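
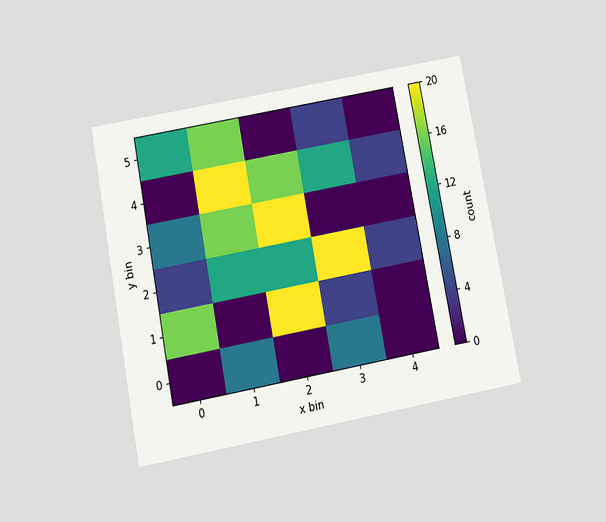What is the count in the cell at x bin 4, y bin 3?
0

The chart is tilted about 11° counter-clockwise and viewed slightly from below. Matching the cell (4, 3) against the colorbar gives 0.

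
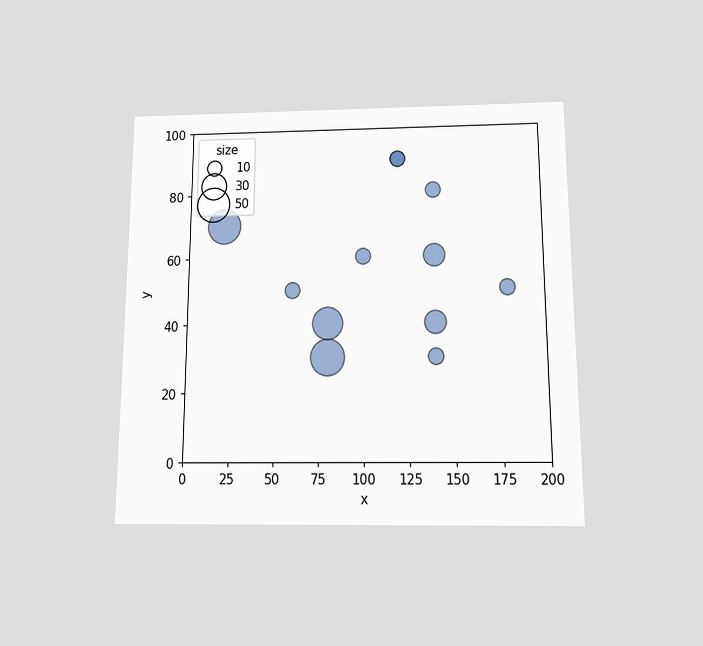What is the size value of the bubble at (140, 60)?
20

The chart is viewed slightly from below. Matching the bubble at (140, 60) against the size legend gives 20.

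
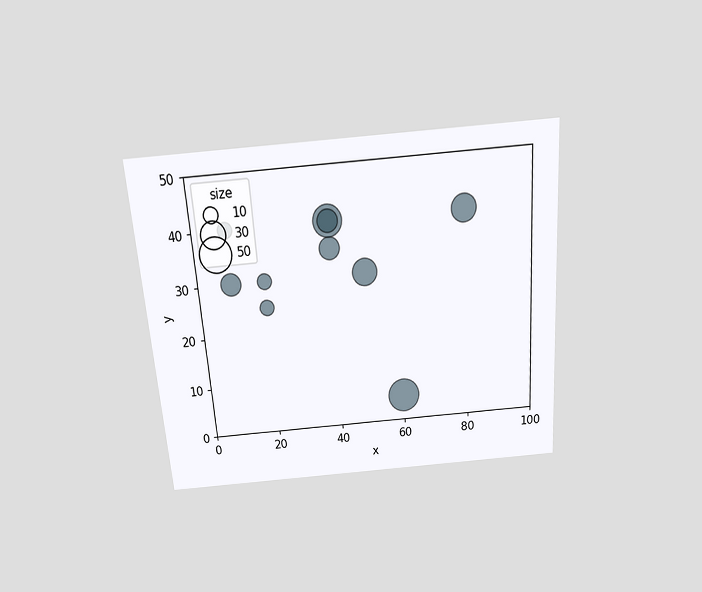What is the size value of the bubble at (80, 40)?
30

The chart is tilted about 4° counter-clockwise and viewed slightly from above. Matching the bubble at (80, 40) against the size legend gives 30.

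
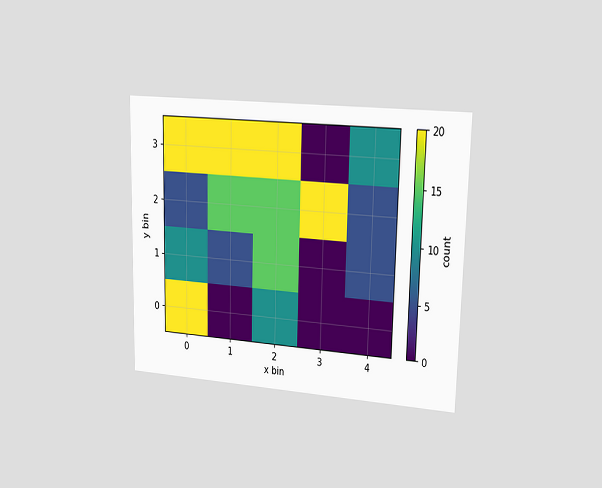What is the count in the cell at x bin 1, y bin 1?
The chart is viewed slightly from the right. Matching the cell (1, 1) against the colorbar gives 5.

5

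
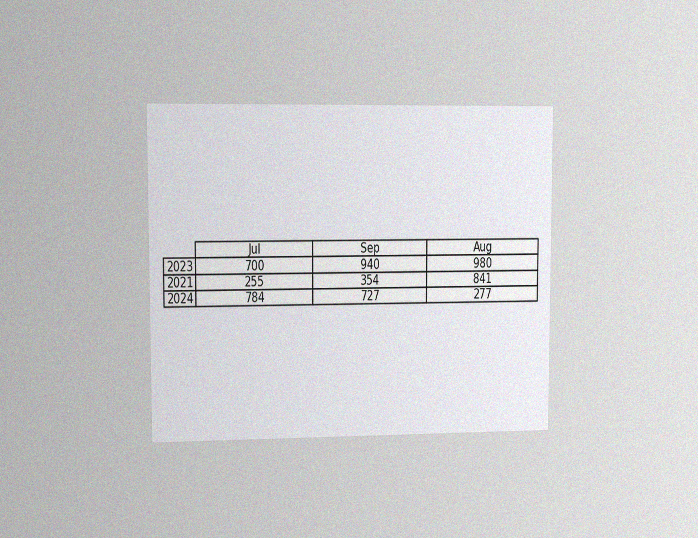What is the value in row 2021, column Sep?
The chart is viewed slightly from the left, with some photo noise. The (2021, Sep) cell reads 354.

354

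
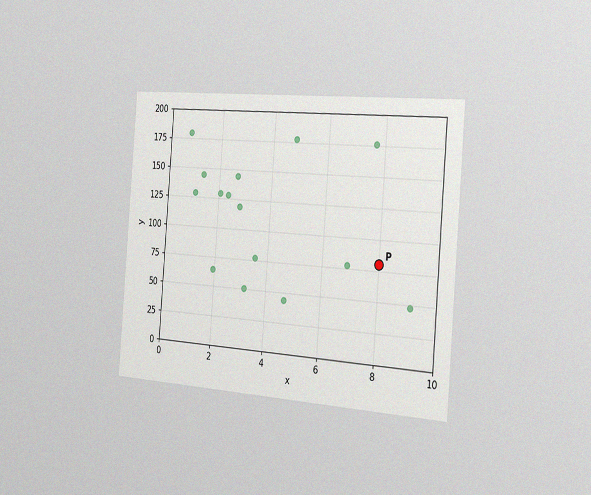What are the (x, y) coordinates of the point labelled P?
(8, 80)

The chart is tilted about 4° clockwise and viewed slightly from the right, with some photo noise. Following the gridlines from P to each axis, P sits at (8, 80).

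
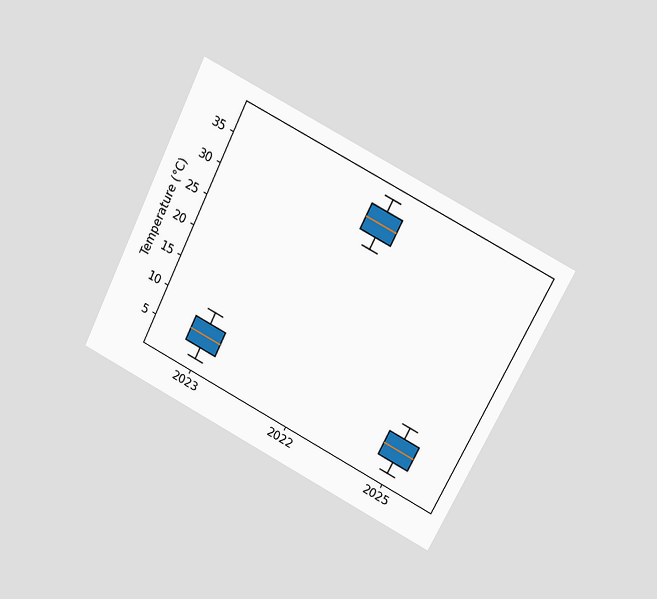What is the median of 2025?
6°C

The chart is tilted about 27° clockwise and viewed at a slight angle. The median line in the 2025 box sits at 6°C.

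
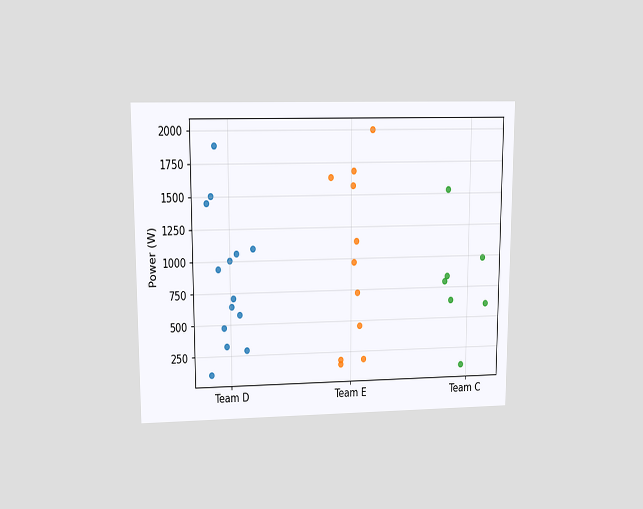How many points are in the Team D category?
14

The chart is viewed at a slight angle. Counting the markers in the Team D column gives 14.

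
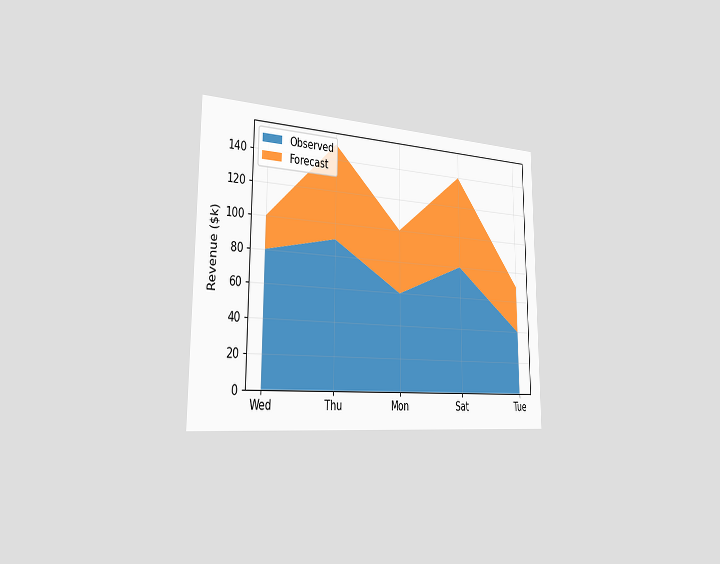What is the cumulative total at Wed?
$100k

The chart is viewed slightly from the left. The stacked total at Wed reaches $100k.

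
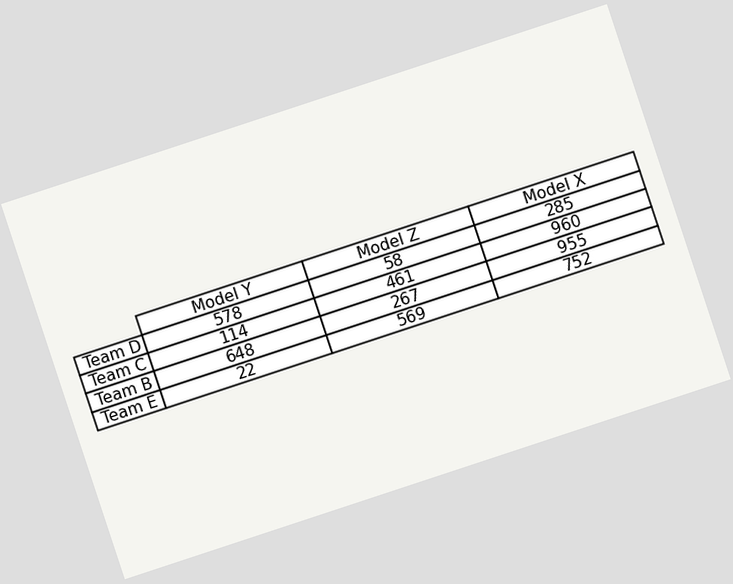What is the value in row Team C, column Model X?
The chart is tilted about 18° counter-clockwise. The (Team C, Model X) cell reads 960.

960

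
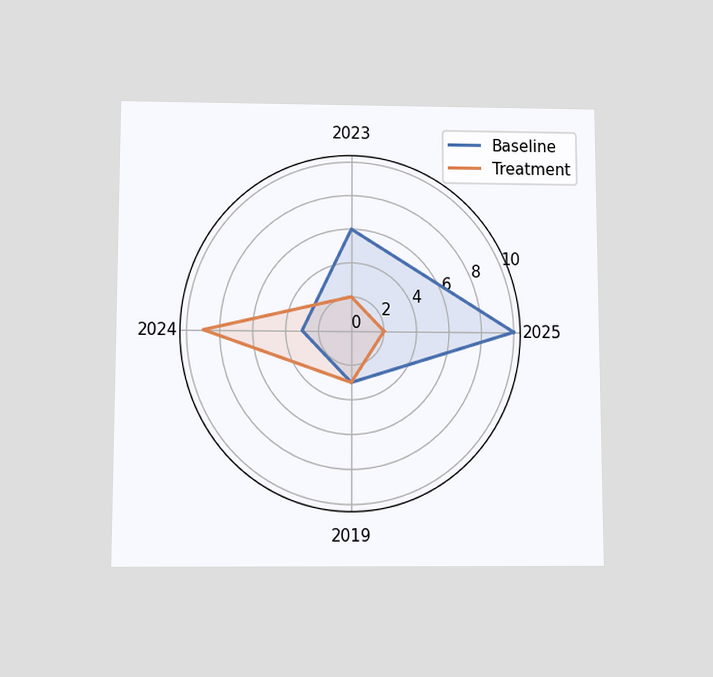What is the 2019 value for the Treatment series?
The chart is viewed slightly from below. On the 2019 axis, Treatment reaches 3.

3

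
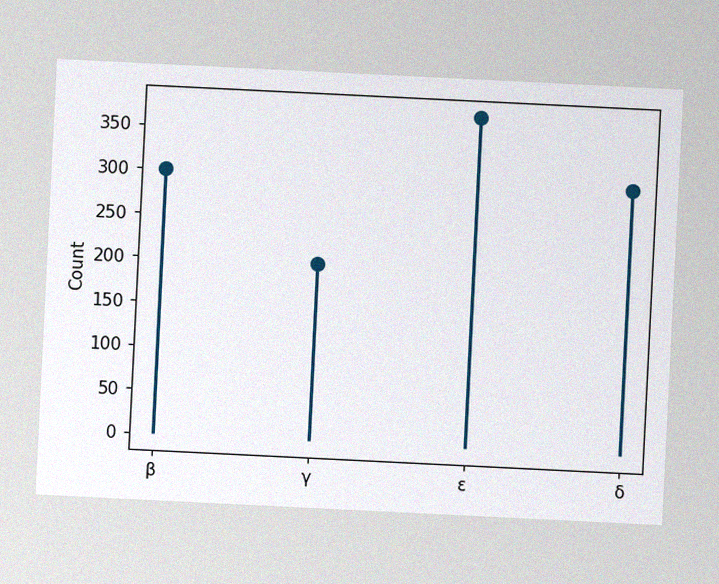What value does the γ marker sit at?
200

The chart is tilted about 3° clockwise, with some photo noise. The γ marker sits at 200.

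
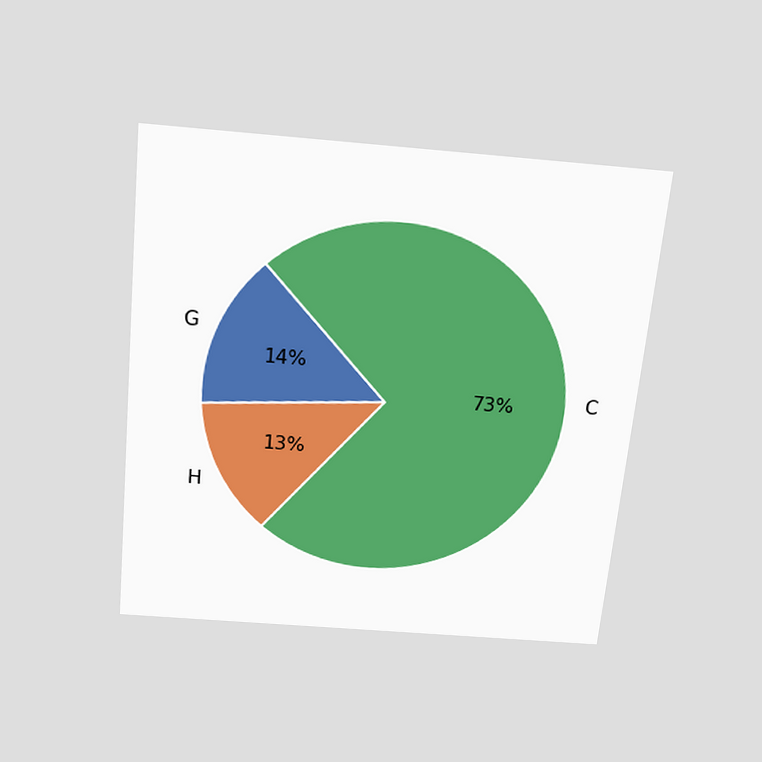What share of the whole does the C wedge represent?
73%

The chart is tilted about 5° clockwise and viewed slightly from above. The C slice takes up 73% of the pie.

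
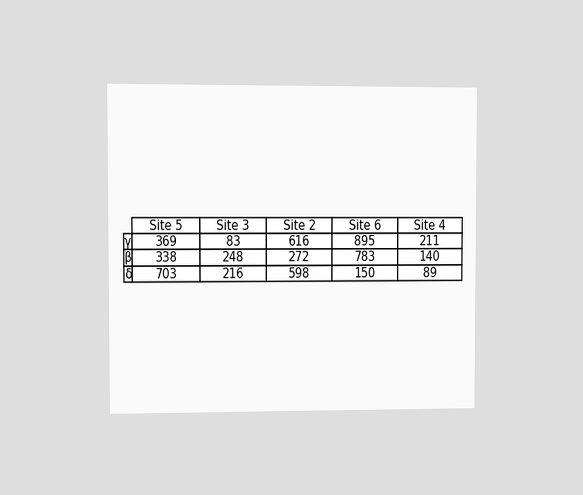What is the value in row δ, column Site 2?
The chart is viewed at a slight angle. The (δ, Site 2) cell reads 598.

598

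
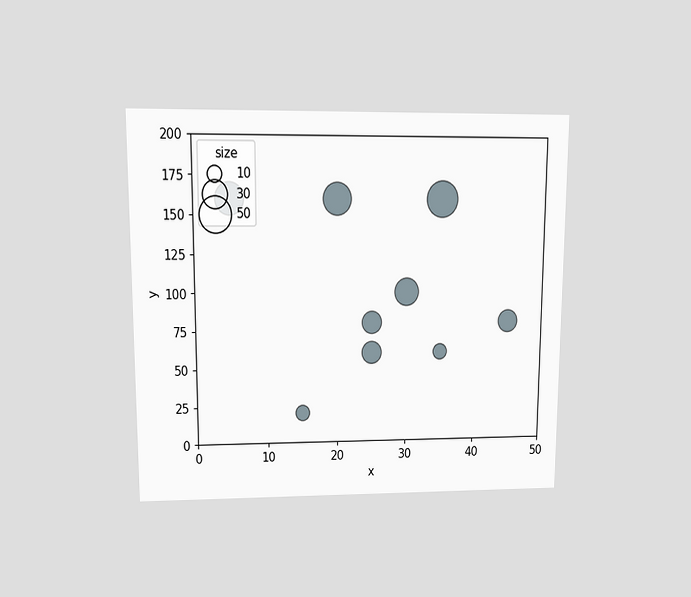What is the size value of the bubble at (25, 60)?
The chart is viewed at a slight angle. Matching the bubble at (25, 60) against the size legend gives 20.

20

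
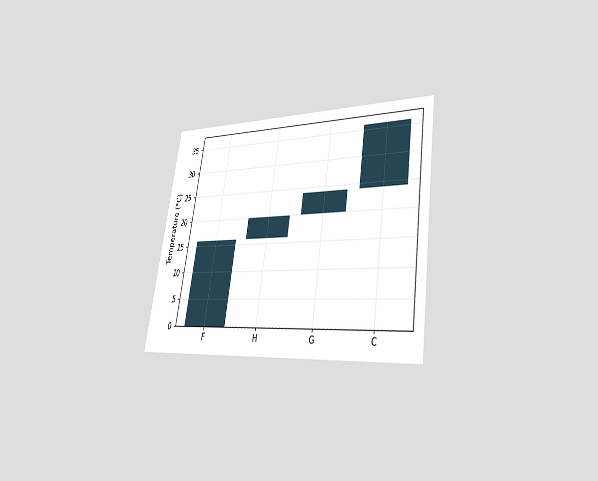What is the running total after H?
20°C

The chart is tilted about 9° clockwise and viewed at a slight angle. After H the running total reaches 20°C.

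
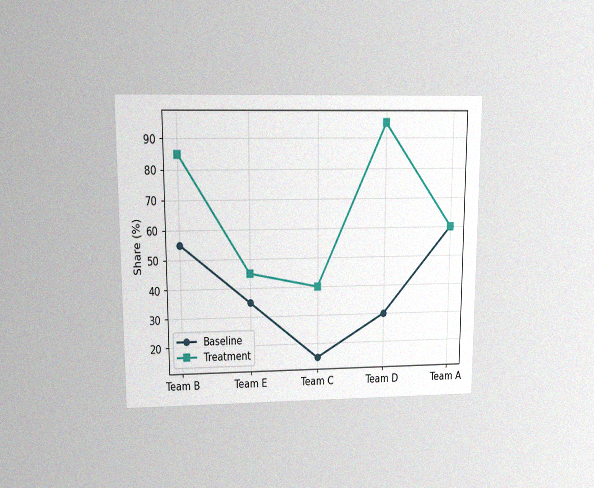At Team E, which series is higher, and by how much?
The chart is viewed at a slight angle, with some photo noise. At Team E, Treatment sits above the other line by 10%.

Treatment, by 10%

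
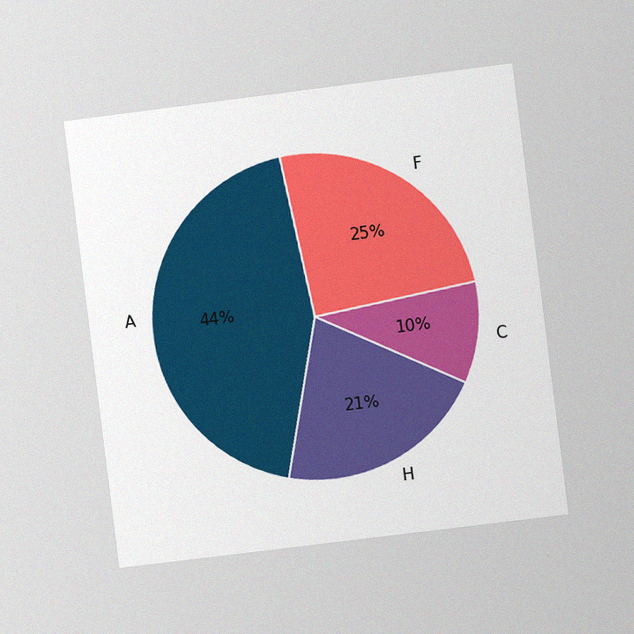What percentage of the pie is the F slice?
The chart is tilted about 7° counter-clockwise and viewed at a slight angle, with some photo noise. The F slice takes up 25% of the pie.

25%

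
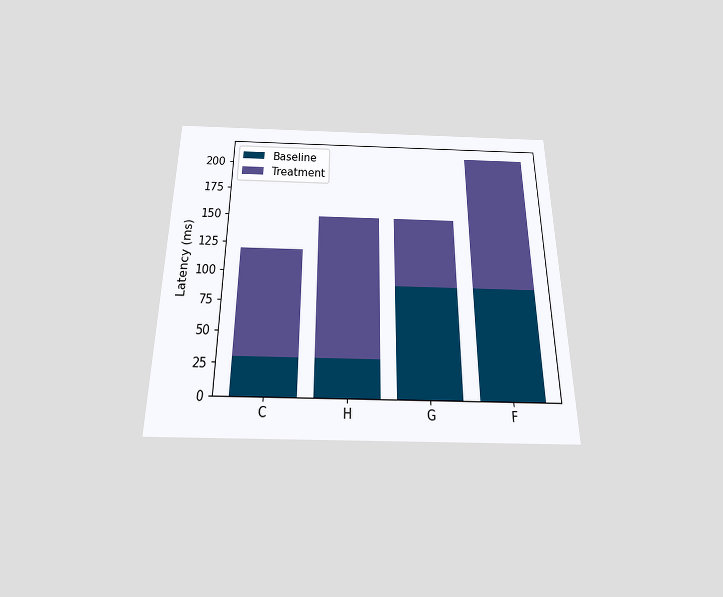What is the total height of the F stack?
The chart is viewed slightly from below. The F stack's top reaches 210ms on the y-axis.

210ms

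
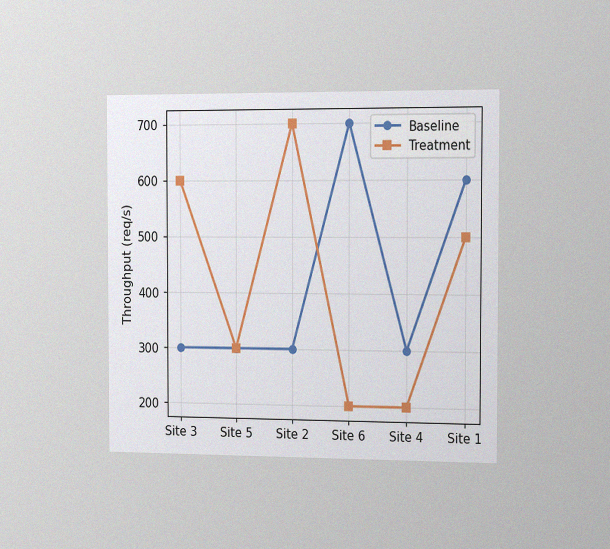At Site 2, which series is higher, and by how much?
Treatment, by 400req/s

The chart is viewed slightly from the right, with some photo noise. At Site 2, Treatment sits above the other line by 400req/s.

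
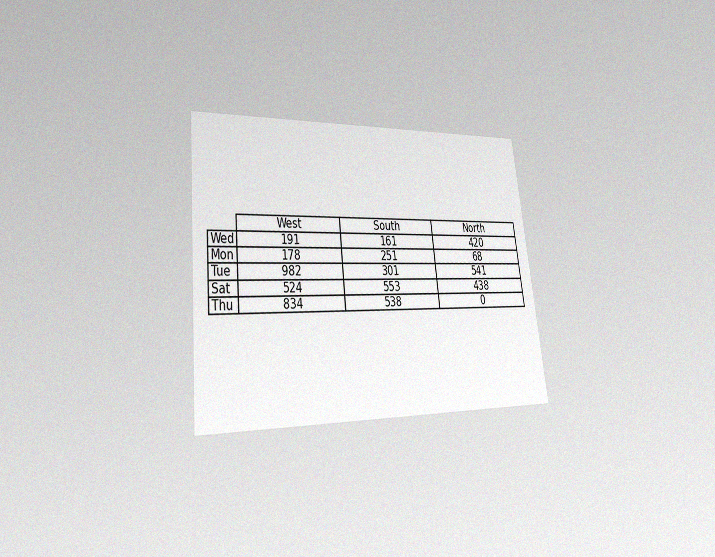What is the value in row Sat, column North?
The chart is tilted about 6° counter-clockwise and viewed slightly from the left, with some photo noise. The (Sat, North) cell reads 438.

438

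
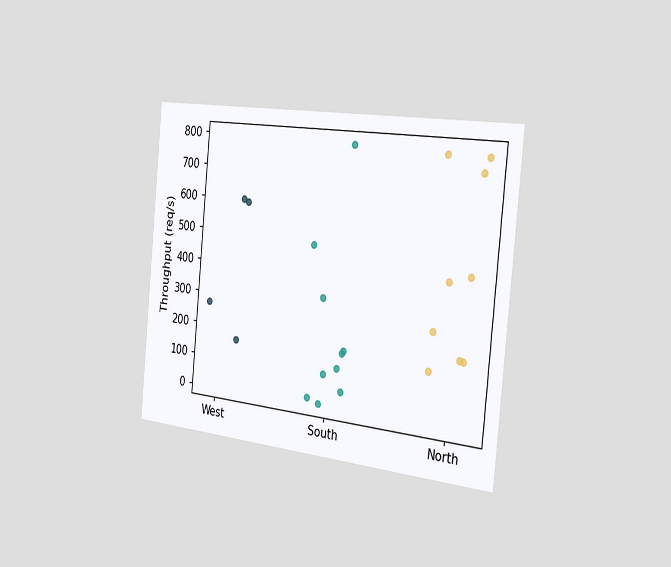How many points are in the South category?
The chart is tilted about 6° clockwise and viewed slightly from the right. Counting the markers in the South column gives 10.

10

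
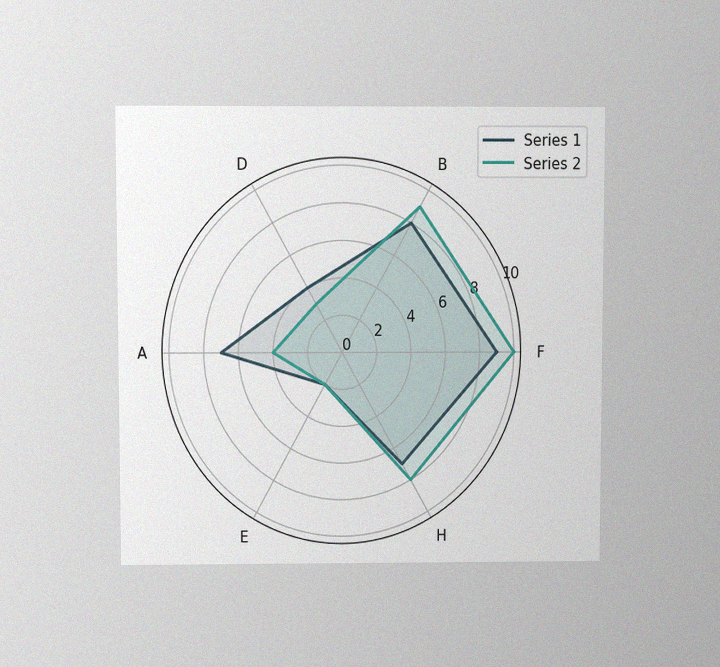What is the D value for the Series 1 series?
4

The chart is viewed at a slight angle, with some photo noise. On the D axis, Series 1 reaches 4.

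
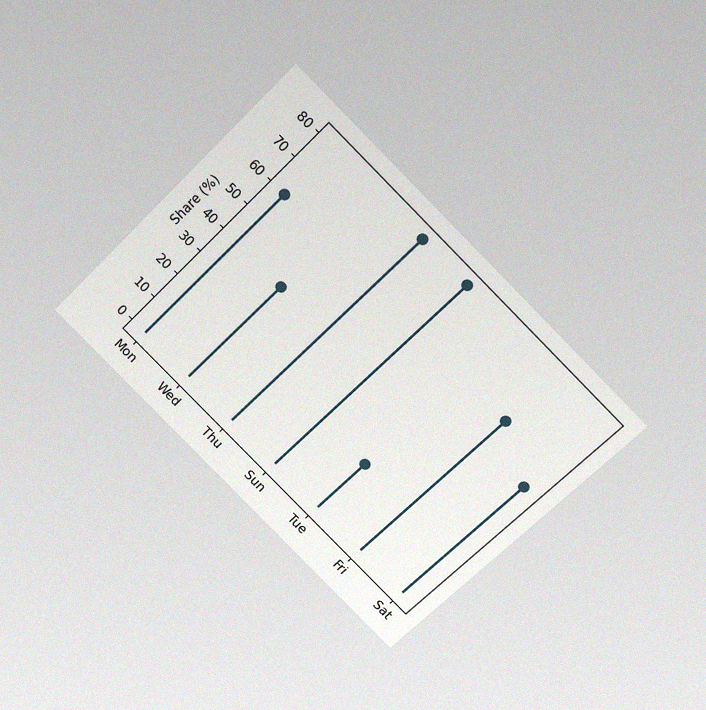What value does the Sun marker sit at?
The chart is tilted about 45° clockwise and viewed slightly from above, with some photo noise. The Sun marker sits at 80%.

80%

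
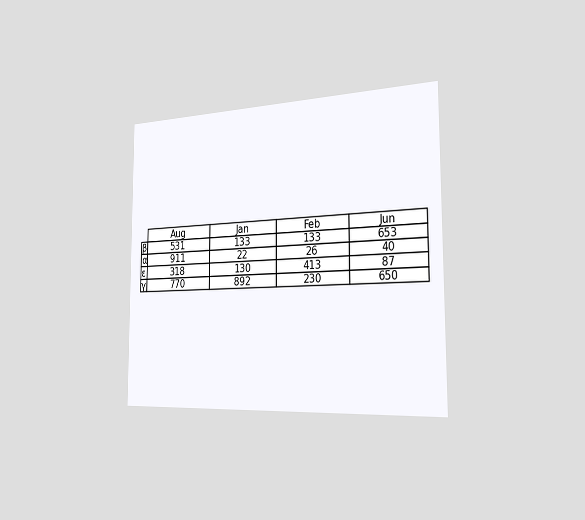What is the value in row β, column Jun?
The chart is viewed slightly from the right. The (β, Jun) cell reads 653.

653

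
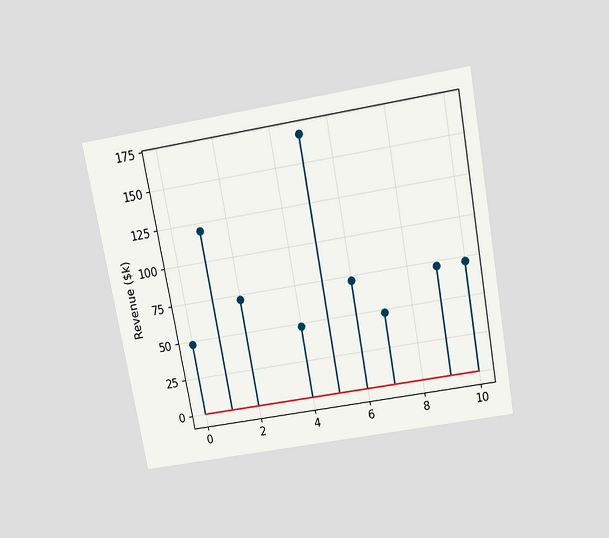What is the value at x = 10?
$72k

The chart is tilted about 10° counter-clockwise and viewed slightly from above. The stem at x=10 reaches $72k.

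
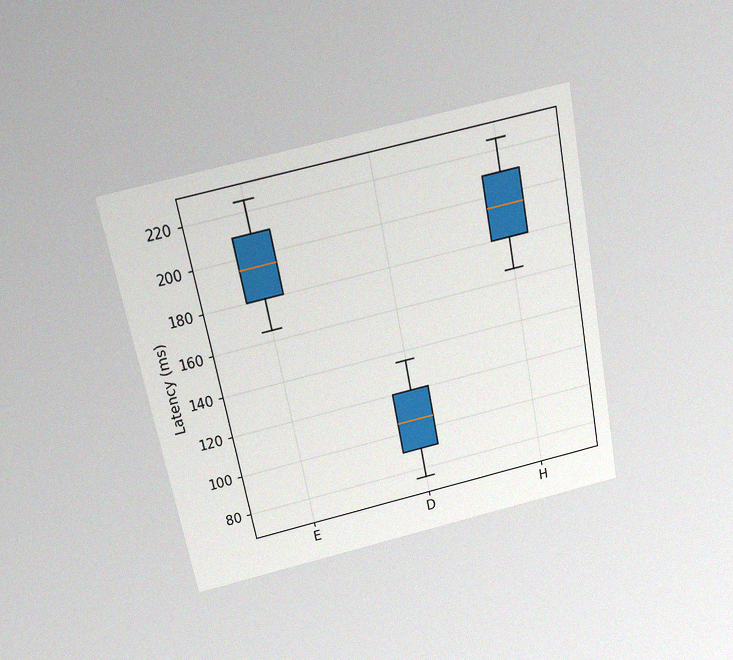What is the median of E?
195ms

The chart is tilted about 11° counter-clockwise and viewed slightly from above, with some photo noise. The median line in the E box sits at 195ms.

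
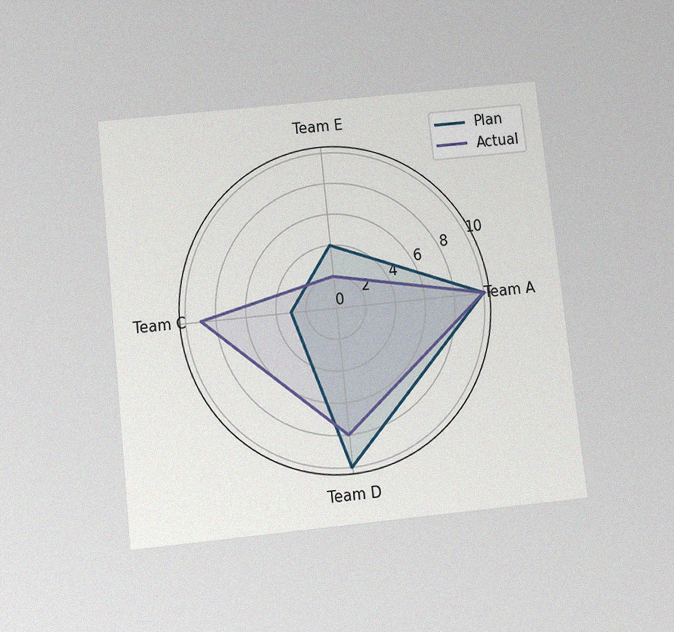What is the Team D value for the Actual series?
The chart is tilted about 6° counter-clockwise and viewed slightly from below, with some photo noise. On the Team D axis, Actual reaches 8.

8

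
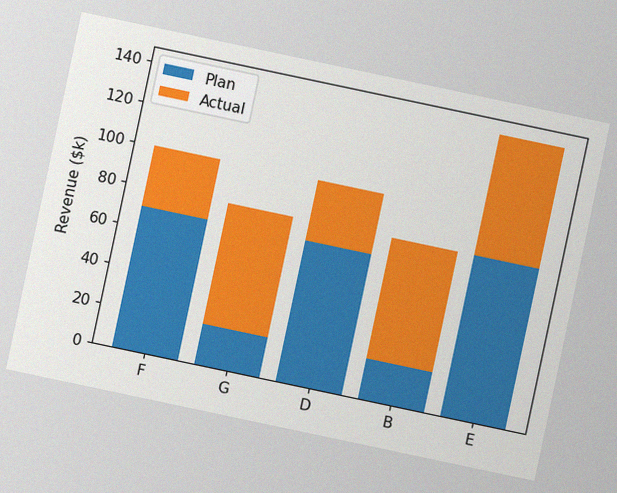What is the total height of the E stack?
$140k

The chart is tilted about 12° clockwise, with some photo noise. The E stack's top reaches $140k on the y-axis.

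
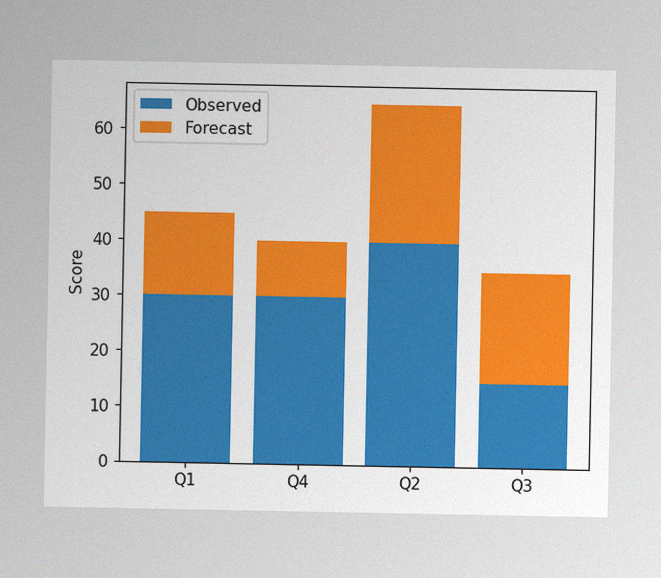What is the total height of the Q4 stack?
40

The image has some photo noise and uneven lighting. The Q4 stack's top reaches 40 on the y-axis.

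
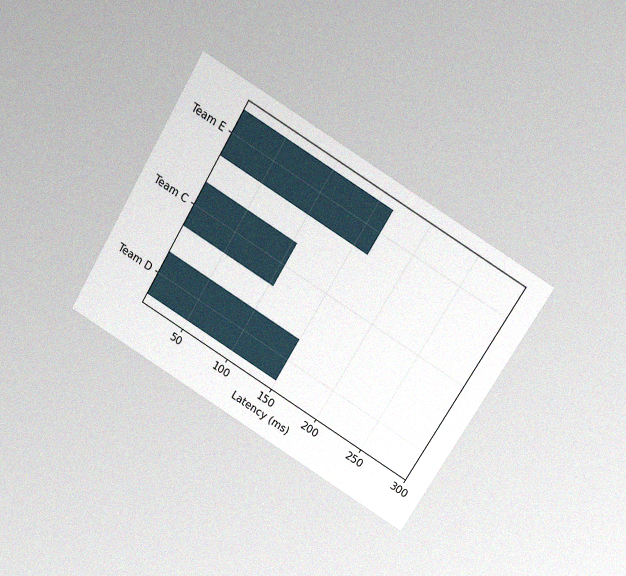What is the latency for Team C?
The chart is tilted about 31° clockwise and viewed slightly from above, with some photo noise. Reading along the chart's x-axis, the Team C bar reaches 105ms.

105ms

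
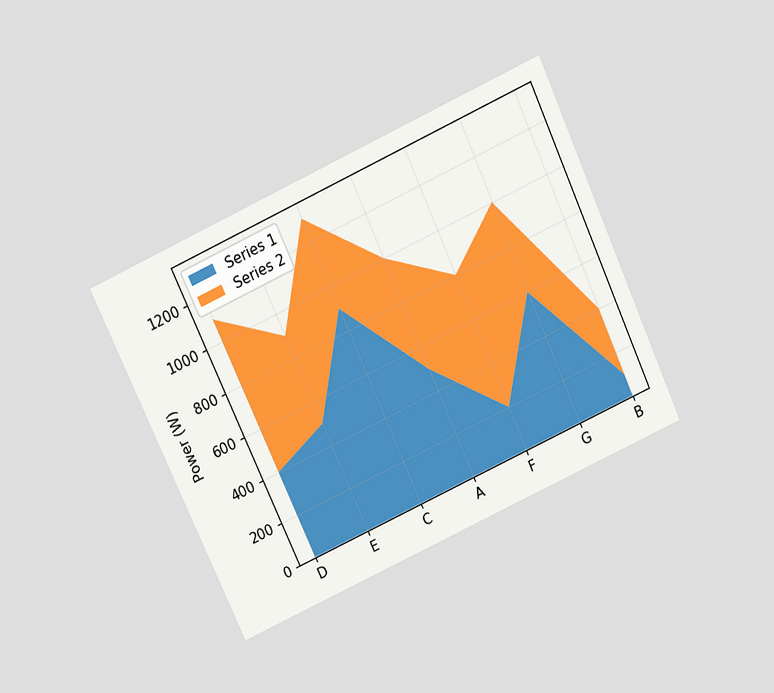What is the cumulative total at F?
The chart is tilted about 25° counter-clockwise and viewed slightly from above. The stacked total at F reaches 800W.

800W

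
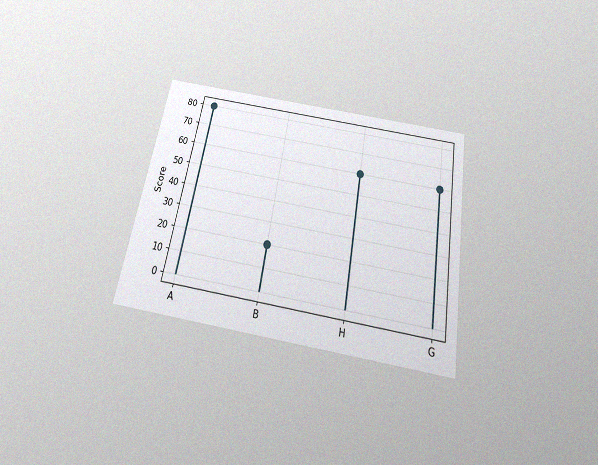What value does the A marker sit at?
80

The chart is tilted about 10° clockwise and viewed slightly from below, with some photo noise. The A marker sits at 80.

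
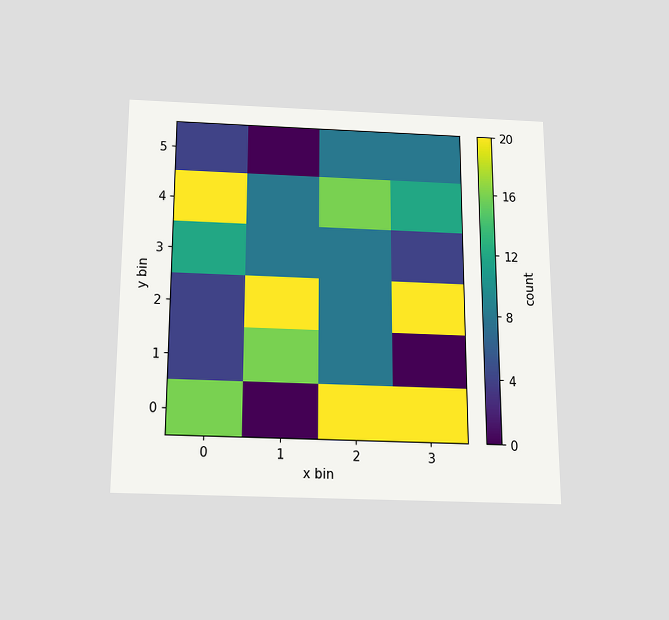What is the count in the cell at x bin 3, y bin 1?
The chart is viewed slightly from below. Matching the cell (3, 1) against the colorbar gives 0.

0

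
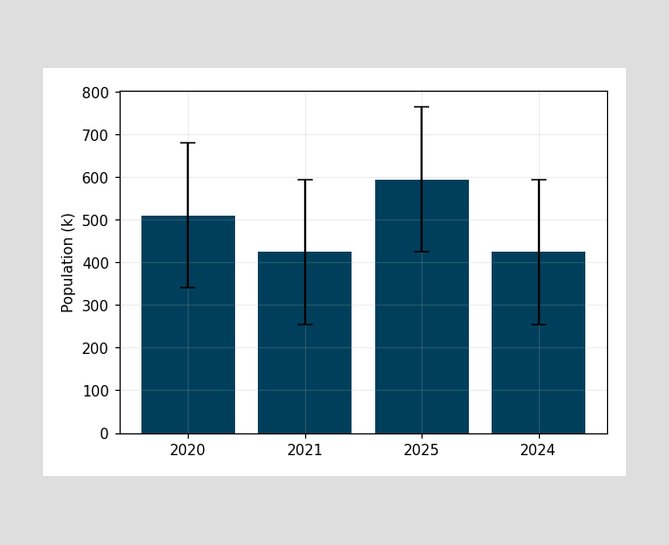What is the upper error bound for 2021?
595k

The 2021 bar's upper whisker reaches 595k.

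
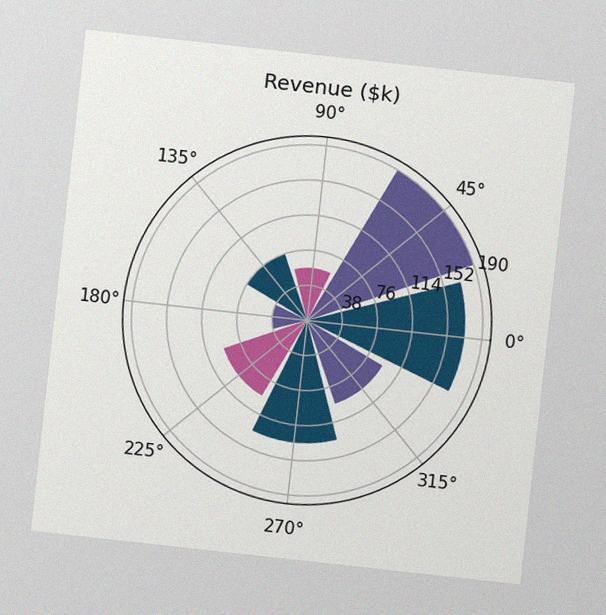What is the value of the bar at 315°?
The chart is tilted about 6° clockwise, with some photo noise. The bar at 315° reaches $95k on the radial axis.

$95k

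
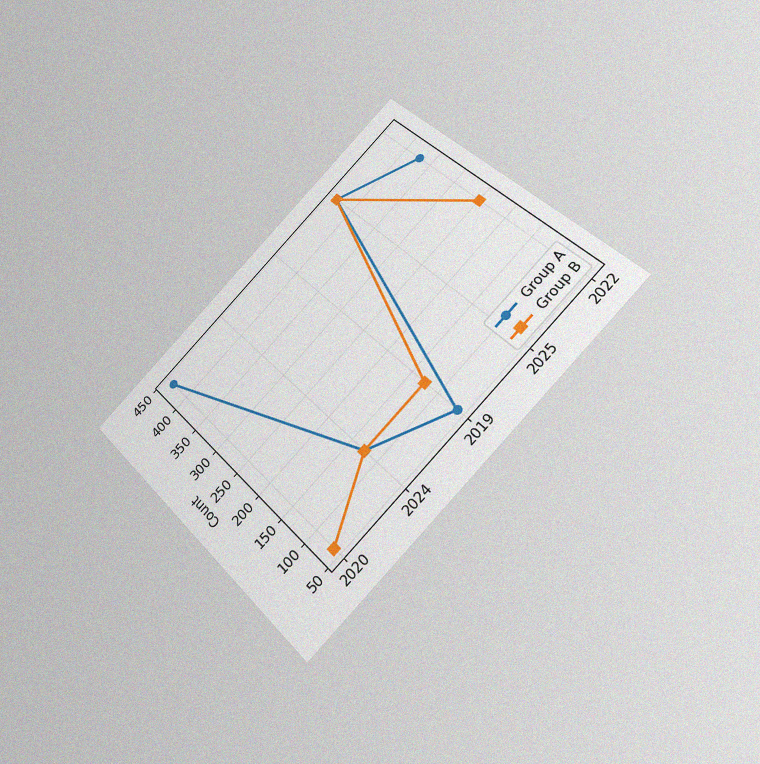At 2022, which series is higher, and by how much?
Group A, by 124

The chart is tilted about 45° counter-clockwise and viewed at a slight angle, with some photo noise. At 2022, Group A sits above the other line by 124.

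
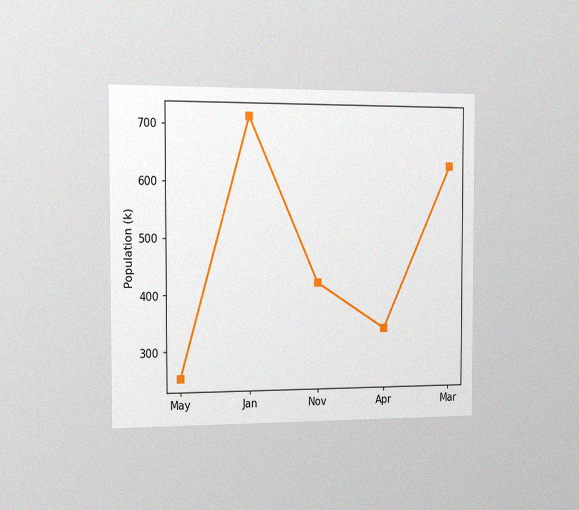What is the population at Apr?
336k

The chart is viewed slightly from the left, with some photo noise. At Apr, the line is at 336k.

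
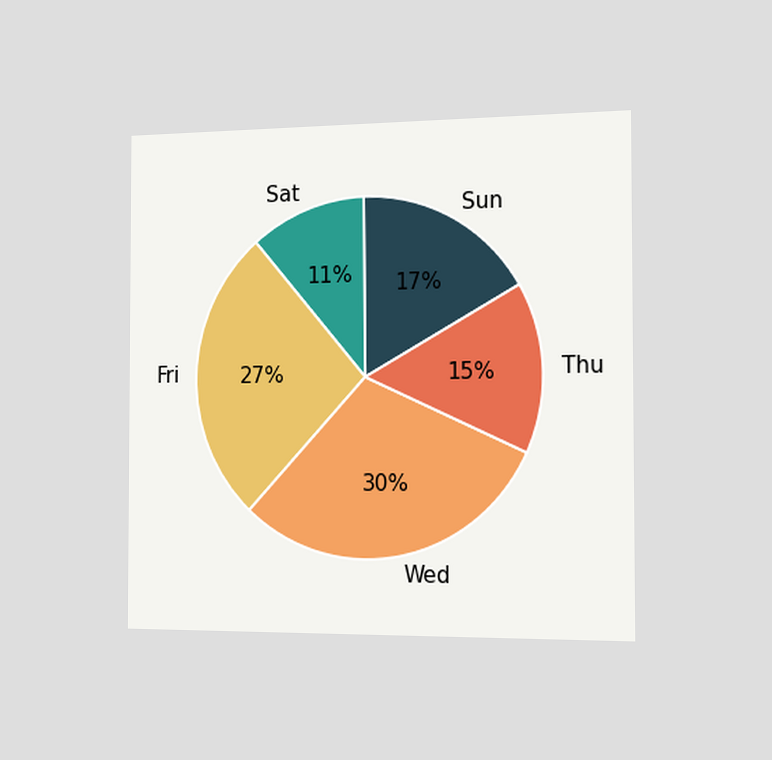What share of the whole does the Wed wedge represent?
The chart is viewed slightly from the right. The Wed slice takes up 30% of the pie.

30%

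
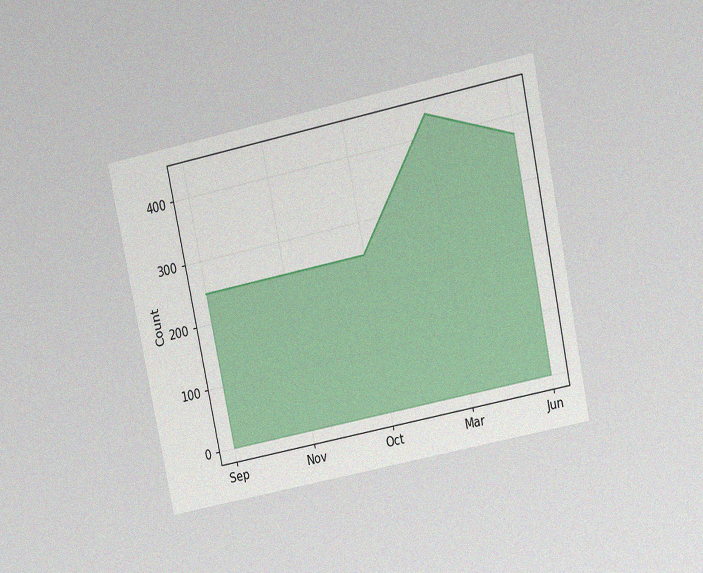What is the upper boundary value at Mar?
The chart is tilted about 12° counter-clockwise and viewed at a slight angle, with some photo noise. At Mar the upper boundary is at 434.

434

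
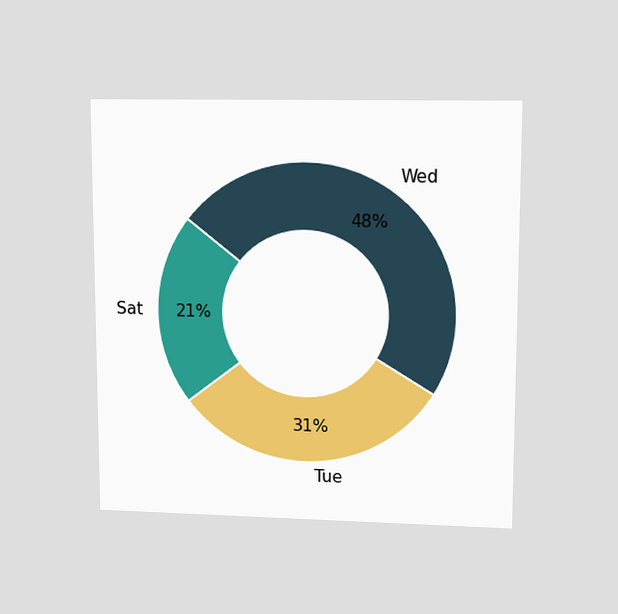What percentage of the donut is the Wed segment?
48%

The chart is viewed at a slight angle. The Wed segment takes up 48% of the ring.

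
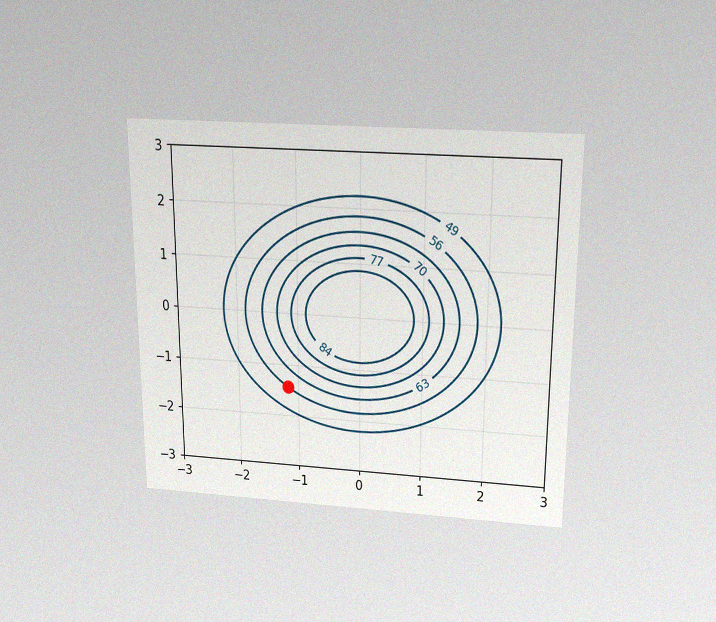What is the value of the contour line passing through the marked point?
56

The chart is viewed slightly from above, with some photo noise. The marked point sits on the contour labelled 56.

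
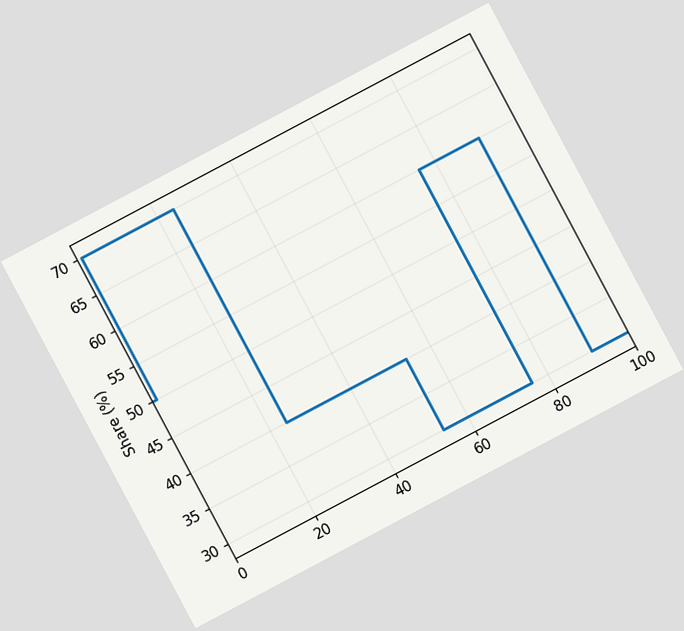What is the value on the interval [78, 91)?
60%

The chart is tilted about 28° counter-clockwise. On [78, 91) the step sits at 60%.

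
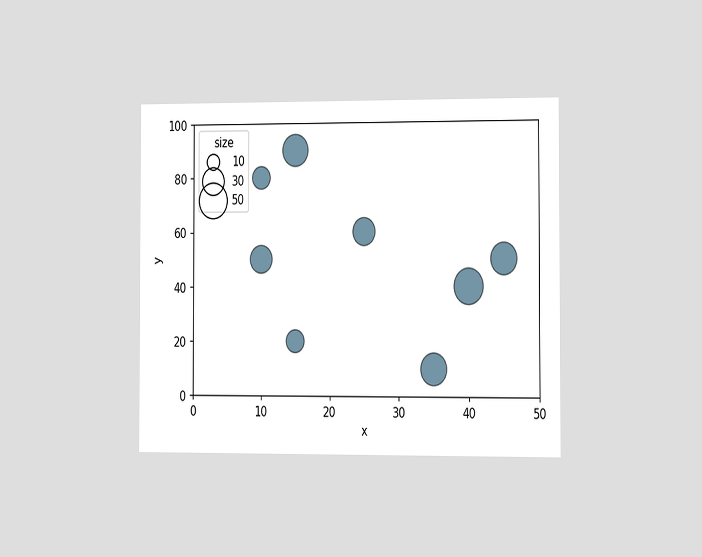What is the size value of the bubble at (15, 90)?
The chart is viewed slightly from the right. Matching the bubble at (15, 90) against the size legend gives 40.

40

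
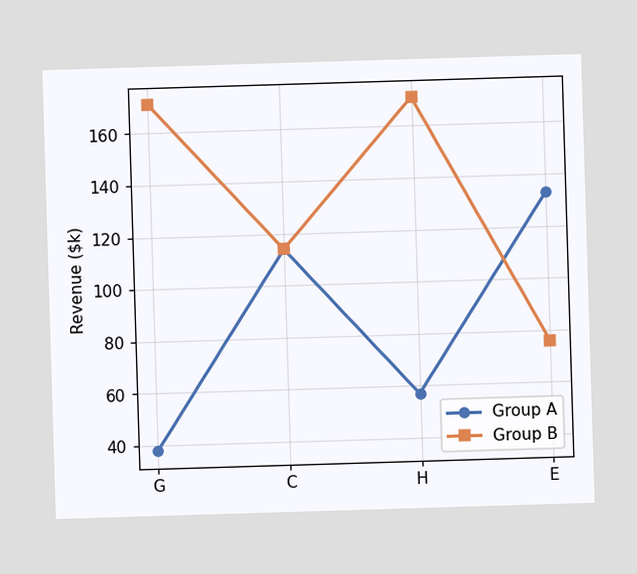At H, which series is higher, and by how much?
At H, Group B sits above the other line by $114k.

Group B, by $114k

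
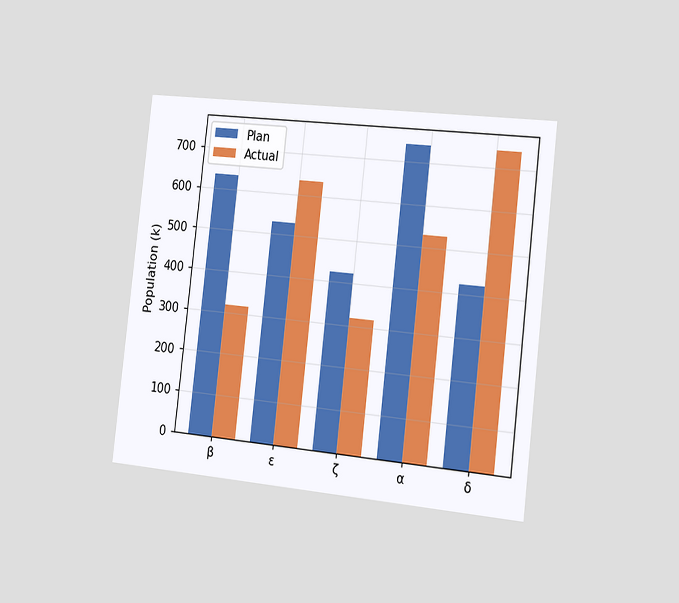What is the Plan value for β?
The chart is tilted about 6° clockwise and viewed slightly from the right. The Plan bar at β reaches 636k on the y-axis.

636k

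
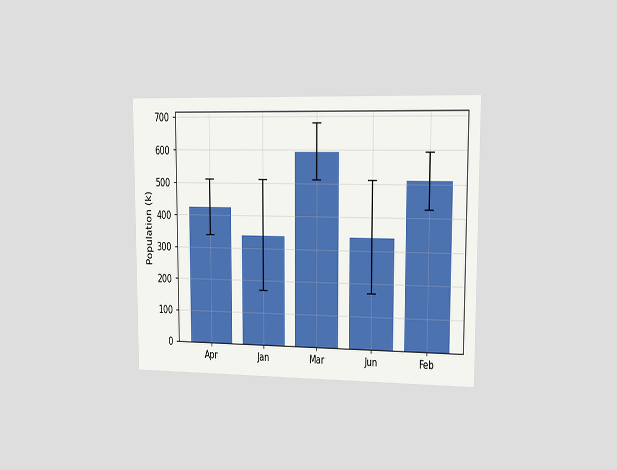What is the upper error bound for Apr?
510k

The chart is viewed slightly from the right. The Apr bar's upper whisker reaches 510k.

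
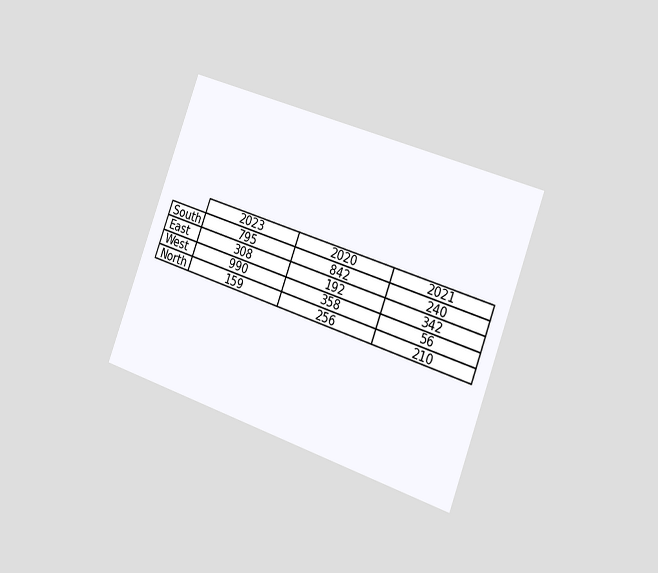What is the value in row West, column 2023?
The chart is tilted about 20° clockwise and viewed slightly from the right. The (West, 2023) cell reads 990.

990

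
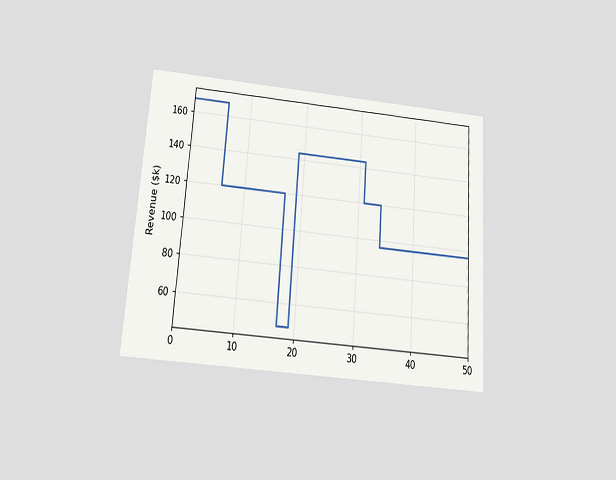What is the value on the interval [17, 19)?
$48k

The chart is tilted about 4° clockwise and viewed slightly from below. On [17, 19) the step sits at $48k.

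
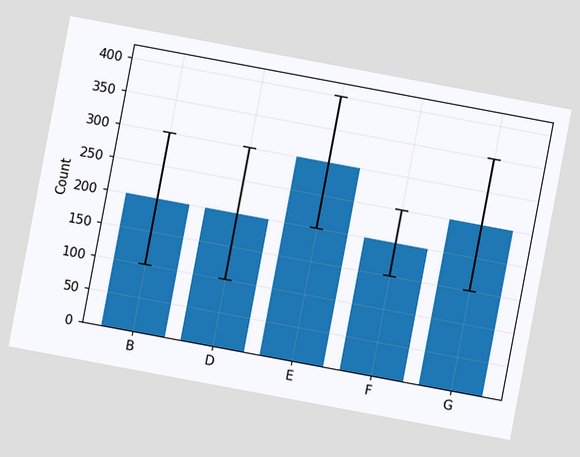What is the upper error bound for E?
400

The chart is tilted about 11° clockwise. The E bar's upper whisker reaches 400.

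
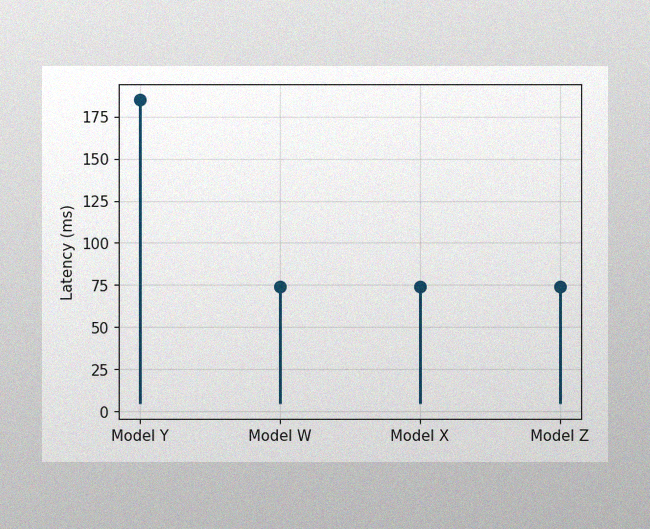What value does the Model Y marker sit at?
185ms

The image has some photo noise and uneven lighting. The Model Y marker sits at 185ms.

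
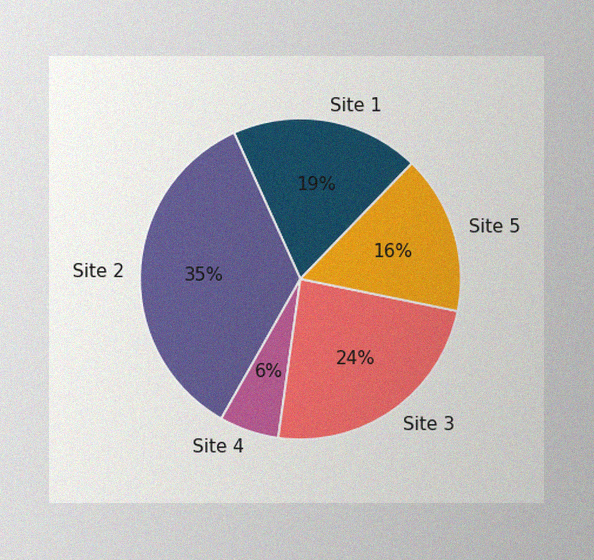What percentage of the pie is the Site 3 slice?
24%

The image has some photo noise and uneven lighting. The Site 3 slice takes up 24% of the pie.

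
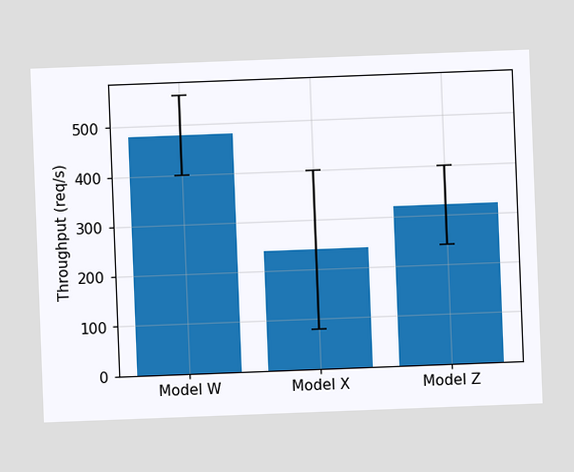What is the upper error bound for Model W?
The chart is tilted about 2° counter-clockwise. The Model W bar's upper whisker reaches 560req/s.

560req/s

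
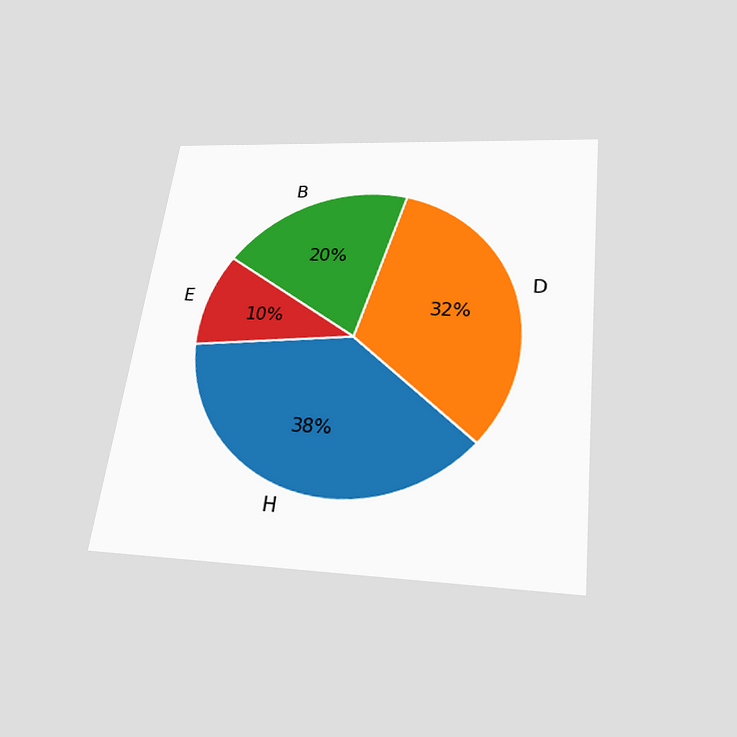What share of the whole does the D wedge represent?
The chart is tilted about 7° clockwise and viewed slightly from below. The D slice takes up 32% of the pie.

32%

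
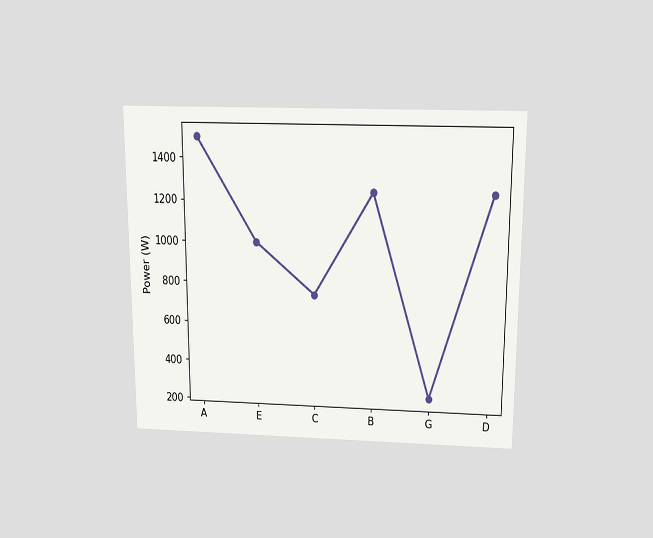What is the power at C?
750W

The chart is viewed slightly from above. At C, the line is at 750W.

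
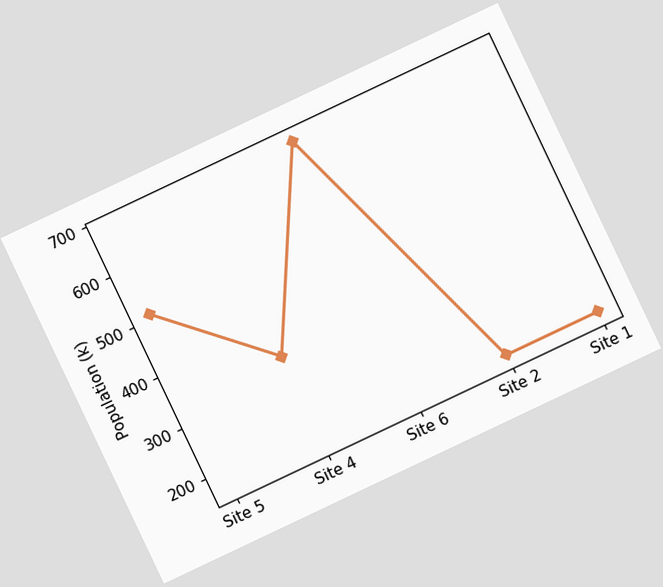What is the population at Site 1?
170k

The chart is tilted about 25° counter-clockwise. At Site 1, the line is at 170k.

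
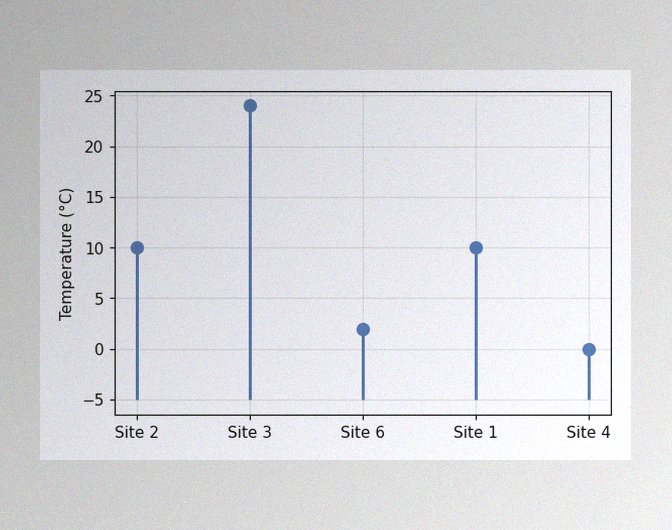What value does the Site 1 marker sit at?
The image has some photo noise and uneven lighting. The Site 1 marker sits at 10°C.

10°C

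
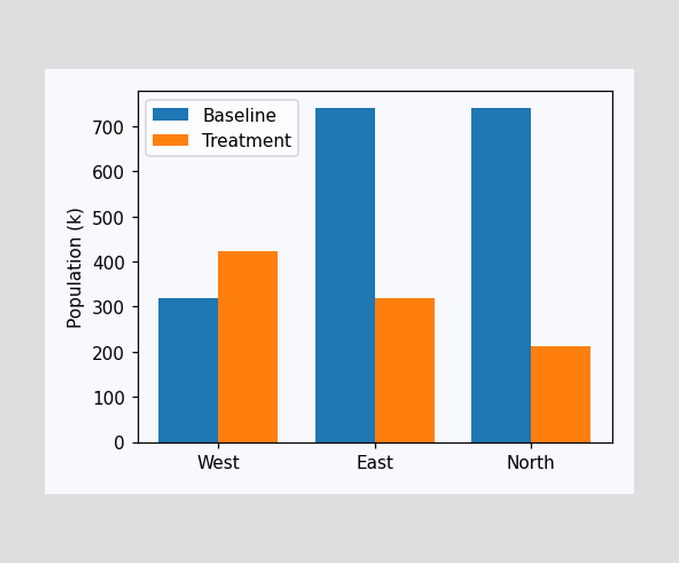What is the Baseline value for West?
The Baseline bar at West reaches 318k on the y-axis.

318k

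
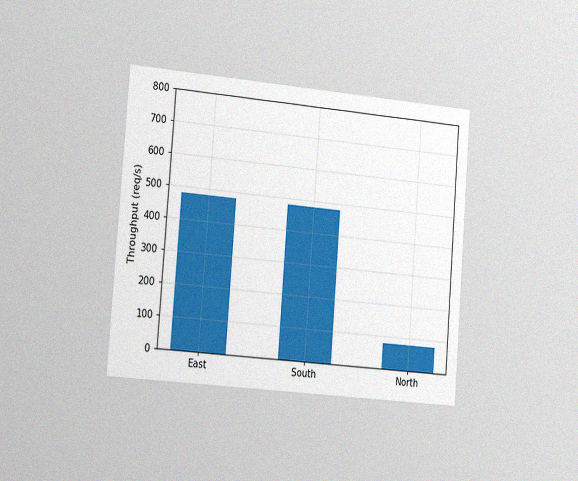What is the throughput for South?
The chart is tilted about 4° clockwise and viewed slightly from the left, with some photo noise. Reading along the chart's y-axis, the South bar reaches 480req/s.

480req/s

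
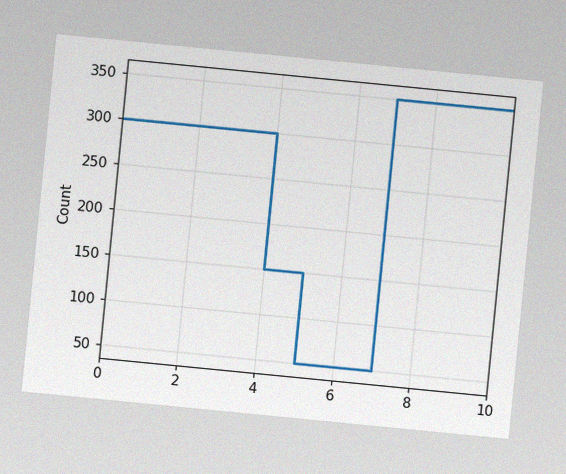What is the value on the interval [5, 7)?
The chart is tilted about 6° clockwise, with some photo noise. On [5, 7) the step sits at 50.

50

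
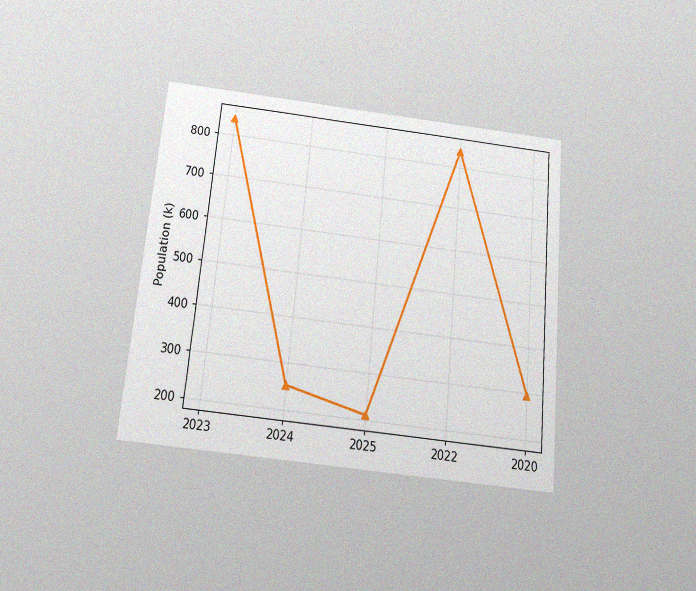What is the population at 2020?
The chart is tilted about 5° clockwise and viewed slightly from below, with some photo noise. At 2020, the line is at 294k.

294k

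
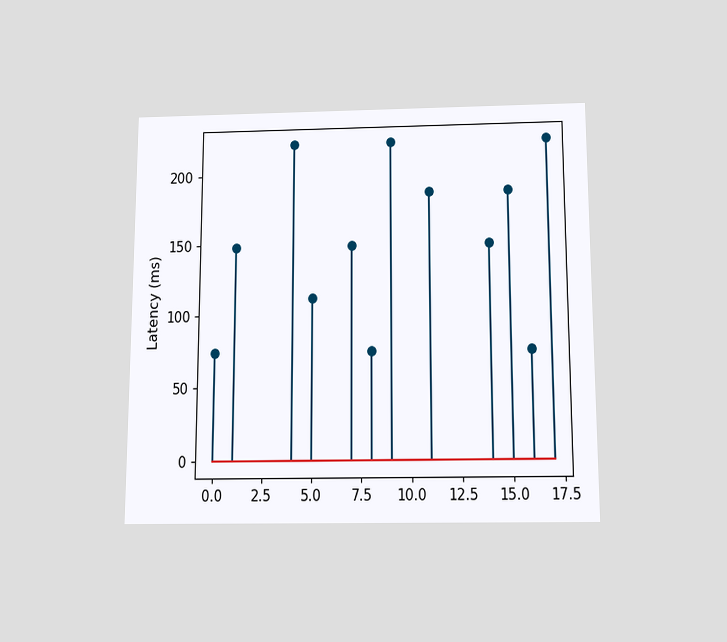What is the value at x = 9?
222ms

The chart is viewed slightly from below. The stem at x=9 reaches 222ms.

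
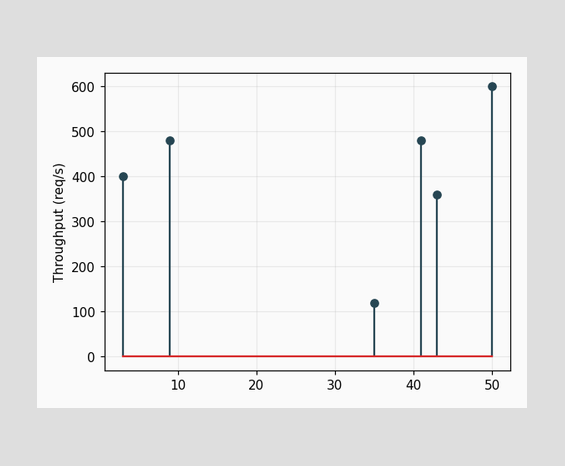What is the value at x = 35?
The stem at x=35 reaches 120req/s.

120req/s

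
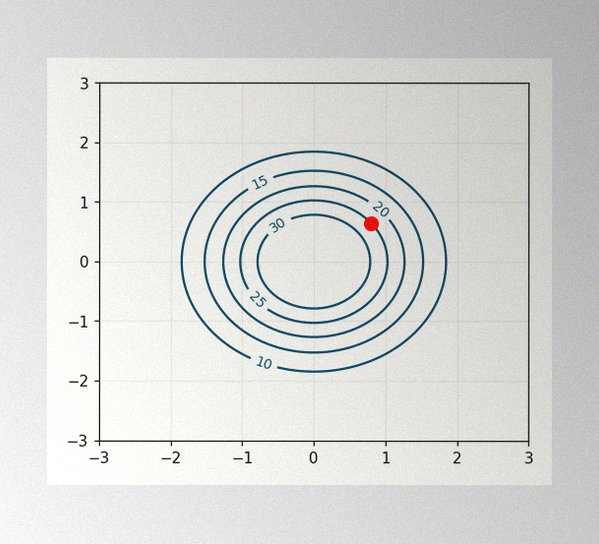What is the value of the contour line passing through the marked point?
25

The image has some photo noise and uneven lighting. The marked point sits on the contour labelled 25.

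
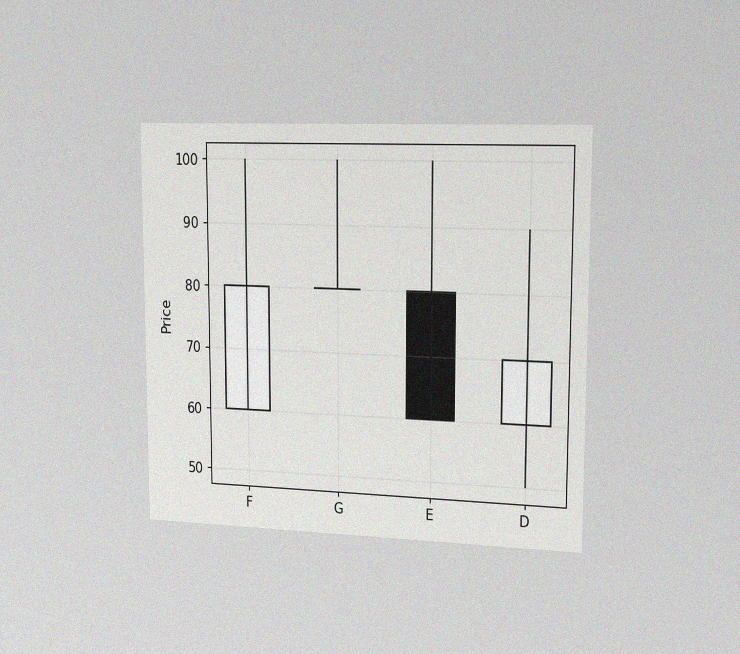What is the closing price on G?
The chart is viewed slightly from the right, with some photo noise. The G candle closes at 80.

80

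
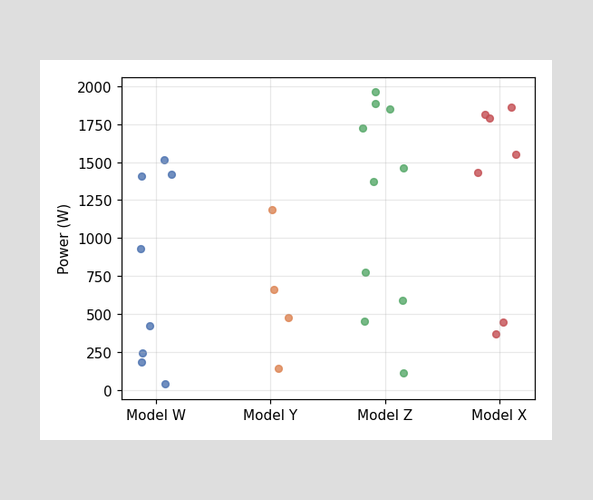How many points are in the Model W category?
Counting the markers in the Model W column gives 8.

8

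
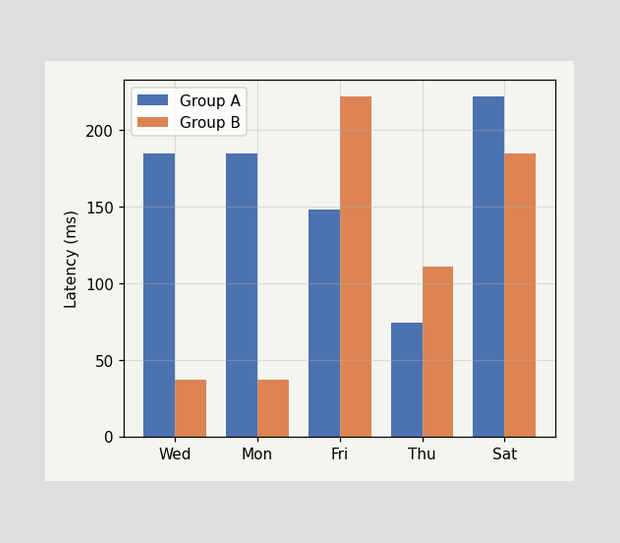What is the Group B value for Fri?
222ms

The Group B bar at Fri reaches 222ms on the y-axis.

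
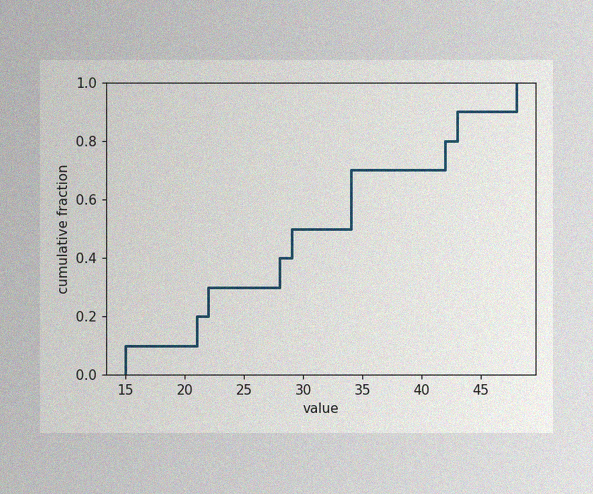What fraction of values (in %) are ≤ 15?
The image has some photo noise and uneven lighting. At x=15 the ECDF step is at 10%.

10%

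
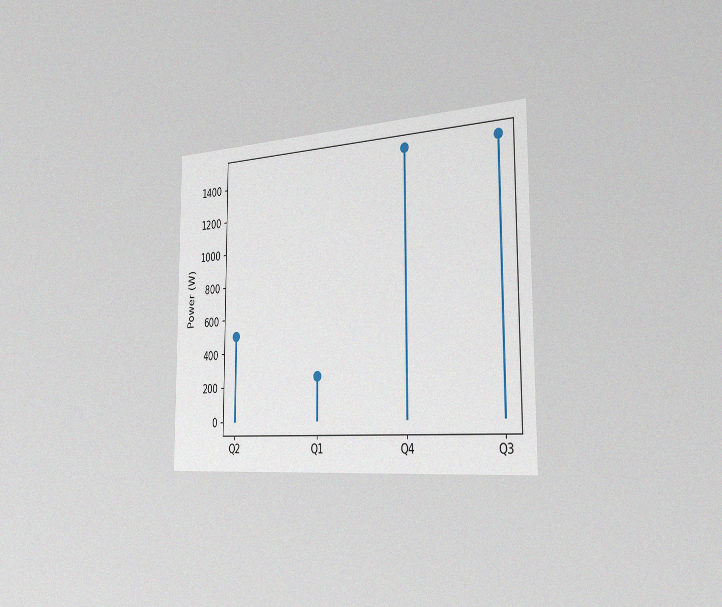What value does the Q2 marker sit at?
500W

The chart is viewed slightly from the right, with some photo noise. The Q2 marker sits at 500W.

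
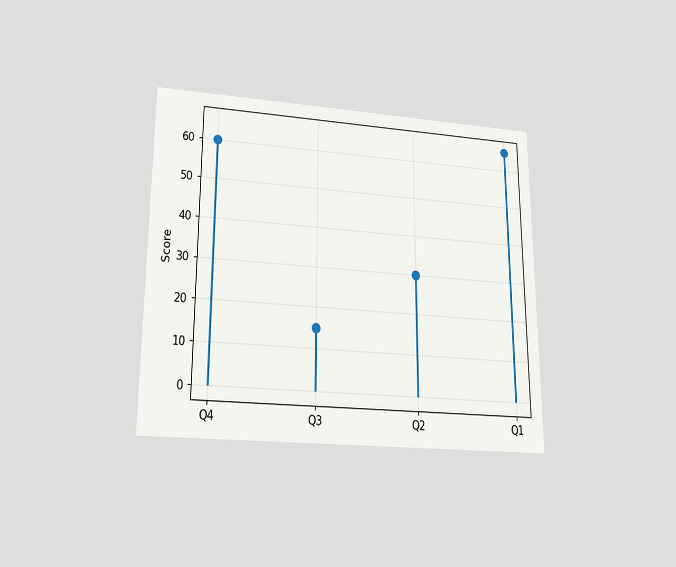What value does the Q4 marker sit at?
The chart is viewed slightly from below. The Q4 marker sits at 60.

60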